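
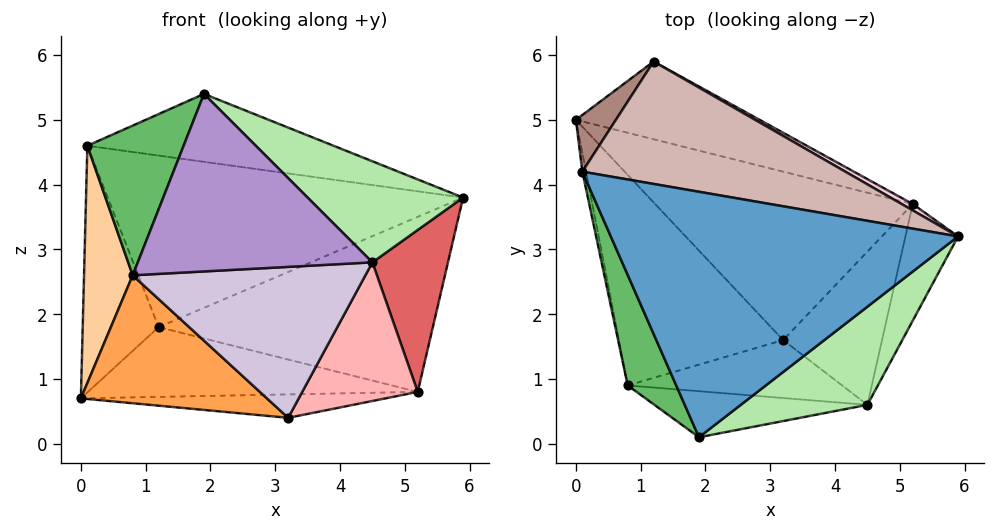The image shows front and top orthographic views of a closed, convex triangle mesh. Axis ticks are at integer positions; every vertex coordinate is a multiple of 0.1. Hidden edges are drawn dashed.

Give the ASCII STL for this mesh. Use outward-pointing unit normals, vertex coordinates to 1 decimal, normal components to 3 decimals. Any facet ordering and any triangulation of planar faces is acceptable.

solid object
 facet normal 0.176 0.262 0.949
  outer loop
   vertex 0.1 4.2 4.6
   vertex 1.9 0.1 5.4
   vertex 5.9 3.2 3.8
  endloop
 endfacet
 facet normal 0.053 0.138 -0.989
  outer loop
   vertex 5.2 3.7 0.8
   vertex 3.2 1.6 0.4
   vertex 0.0 5.0 0.7
  endloop
 endfacet
 facet normal -0.534 -0.439 -0.722
  outer loop
   vertex 0.8 0.9 2.6
   vertex 0.0 5.0 0.7
   vertex 3.2 1.6 0.4
  endloop
 endfacet
 facet normal -0.980 -0.198 -0.016
  outer loop
   vertex 0.8 0.9 2.6
   vertex 0.1 4.2 4.6
   vertex 0.0 5.0 0.7
  endloop
 endfacet
 facet normal -0.903 -0.346 0.256
  outer loop
   vertex 0.8 0.9 2.6
   vertex 1.9 0.1 5.4
   vertex 0.1 4.2 4.6
  endloop
 endfacet
 facet normal 0.641 -0.551 0.535
  outer loop
   vertex 4.5 0.6 2.8
   vertex 5.9 3.2 3.8
   vertex 1.9 0.1 5.4
  endloop
 endfacet
 facet normal 0.887 -0.374 -0.269
  outer loop
   vertex 4.5 0.6 2.8
   vertex 5.2 3.7 0.8
   vertex 5.9 3.2 3.8
  endloop
 endfacet
 facet normal 0.649 -0.511 -0.564
  outer loop
   vertex 4.5 0.6 2.8
   vertex 3.2 1.6 0.4
   vertex 5.2 3.7 0.8
  endloop
 endfacet
 facet normal -0.065 -0.966 -0.251
  outer loop
   vertex 4.5 0.6 2.8
   vertex 1.9 0.1 5.4
   vertex 0.8 0.9 2.6
  endloop
 endfacet
 facet normal -0.056 -0.932 -0.358
  outer loop
   vertex 4.5 0.6 2.8
   vertex 0.8 0.9 2.6
   vertex 3.2 1.6 0.4
  endloop
 endfacet
 facet normal -0.683 0.711 0.163
  outer loop
   vertex 1.2 5.9 1.8
   vertex 0.0 5.0 0.7
   vertex 0.1 4.2 4.6
  endloop
 endfacet
 facet normal 0.215 0.795 0.567
  outer loop
   vertex 1.2 5.9 1.8
   vertex 0.1 4.2 4.6
   vertex 5.9 3.2 3.8
  endloop
 endfacet
 facet normal 0.178 0.657 -0.732
  outer loop
   vertex 1.2 5.9 1.8
   vertex 5.2 3.7 0.8
   vertex 0.0 5.0 0.7
  endloop
 endfacet
 facet normal 0.488 0.872 0.032
  outer loop
   vertex 1.2 5.9 1.8
   vertex 5.9 3.2 3.8
   vertex 5.2 3.7 0.8
  endloop
 endfacet
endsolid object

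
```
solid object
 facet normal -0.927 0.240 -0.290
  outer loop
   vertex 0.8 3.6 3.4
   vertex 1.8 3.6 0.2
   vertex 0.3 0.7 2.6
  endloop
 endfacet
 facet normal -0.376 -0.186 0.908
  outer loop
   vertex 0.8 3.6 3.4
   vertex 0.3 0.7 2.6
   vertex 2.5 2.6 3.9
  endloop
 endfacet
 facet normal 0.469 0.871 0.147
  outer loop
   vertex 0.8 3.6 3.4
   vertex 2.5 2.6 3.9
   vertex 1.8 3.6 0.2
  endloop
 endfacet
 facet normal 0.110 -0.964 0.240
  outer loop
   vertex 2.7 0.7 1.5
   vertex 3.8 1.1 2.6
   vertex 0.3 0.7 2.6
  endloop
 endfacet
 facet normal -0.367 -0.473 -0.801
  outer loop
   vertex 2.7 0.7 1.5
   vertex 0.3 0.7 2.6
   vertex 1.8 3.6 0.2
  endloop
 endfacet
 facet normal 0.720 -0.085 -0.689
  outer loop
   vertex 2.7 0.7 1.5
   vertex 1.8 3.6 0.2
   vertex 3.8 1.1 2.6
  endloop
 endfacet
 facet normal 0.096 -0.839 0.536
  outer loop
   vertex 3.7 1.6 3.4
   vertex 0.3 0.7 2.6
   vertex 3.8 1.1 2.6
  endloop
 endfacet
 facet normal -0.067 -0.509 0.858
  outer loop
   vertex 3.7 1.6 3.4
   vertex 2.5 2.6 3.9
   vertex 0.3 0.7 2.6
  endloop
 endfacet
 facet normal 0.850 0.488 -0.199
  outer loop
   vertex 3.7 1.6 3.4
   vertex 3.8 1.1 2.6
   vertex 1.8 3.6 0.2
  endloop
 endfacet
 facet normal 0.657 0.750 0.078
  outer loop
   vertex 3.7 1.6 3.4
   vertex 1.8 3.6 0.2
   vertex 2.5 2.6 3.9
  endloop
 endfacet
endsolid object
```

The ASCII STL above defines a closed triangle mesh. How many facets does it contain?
10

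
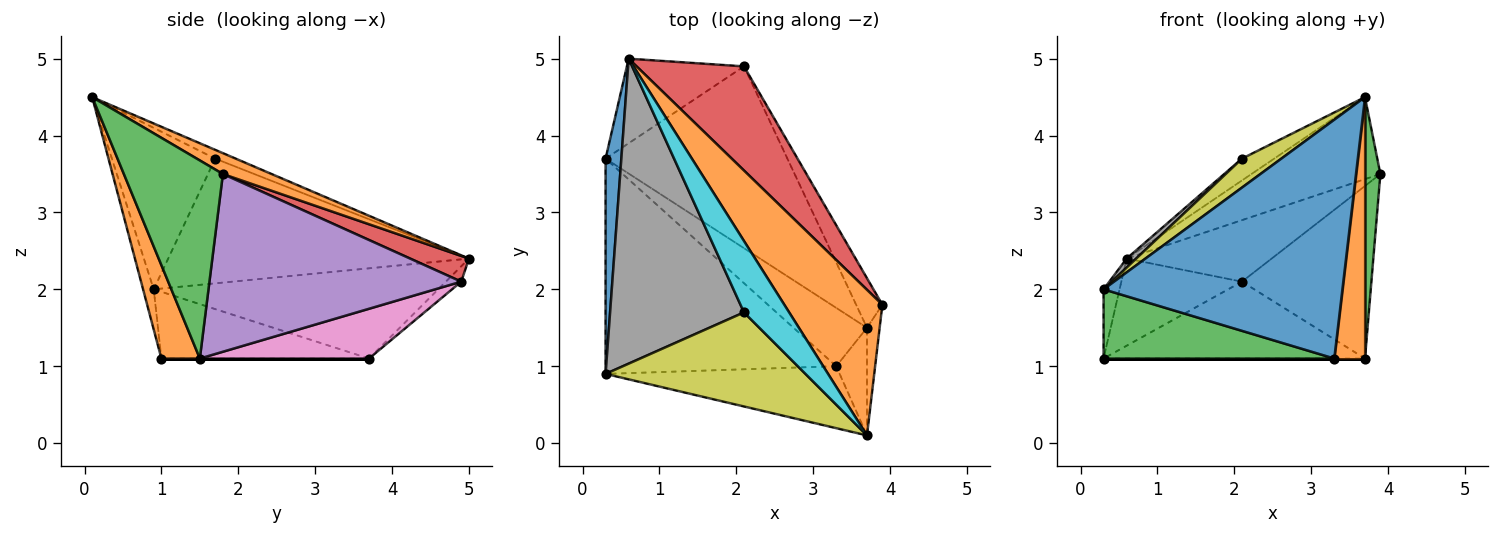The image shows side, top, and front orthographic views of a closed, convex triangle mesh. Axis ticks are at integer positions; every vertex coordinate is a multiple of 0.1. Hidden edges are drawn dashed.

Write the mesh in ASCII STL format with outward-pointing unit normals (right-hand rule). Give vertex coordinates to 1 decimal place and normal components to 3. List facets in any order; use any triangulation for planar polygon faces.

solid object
 facet normal -0.984 0.055 0.172
  outer loop
   vertex 0.3 3.7 1.1
   vertex 0.3 0.9 2.0
   vertex 0.6 5.0 2.4
  endloop
 endfacet
 facet normal 0.182 0.483 0.857
  outer loop
   vertex 3.7 0.1 4.5
   vertex 3.9 1.8 3.5
   vertex 0.6 5.0 2.4
  endloop
 endfacet
 facet normal 0.986 -0.153 -0.063
  outer loop
   vertex 3.7 0.1 4.5
   vertex 3.7 1.5 1.1
   vertex 3.9 1.8 3.5
  endloop
 endfacet
 facet normal 0.202 0.498 0.843
  outer loop
   vertex 2.1 4.9 2.1
   vertex 0.6 5.0 2.4
   vertex 3.9 1.8 3.5
  endloop
 endfacet
 facet normal 0.882 0.453 -0.130
  outer loop
   vertex 2.1 4.9 2.1
   vertex 3.9 1.8 3.5
   vertex 3.7 1.5 1.1
  endloop
 endfacet
 facet normal -0.091 0.715 -0.694
  outer loop
   vertex 2.1 4.9 2.1
   vertex 0.3 3.7 1.1
   vertex 0.6 5.0 2.4
  endloop
 endfacet
 facet normal 0.244 0.378 -0.893
  outer loop
   vertex 2.1 4.9 2.1
   vertex 3.7 1.5 1.1
   vertex 0.3 3.7 1.1
  endloop
 endfacet
 facet normal -0.681 -0.022 0.732
  outer loop
   vertex 2.1 1.7 3.7
   vertex 0.6 5.0 2.4
   vertex 0.3 0.9 2.0
  endloop
 endfacet
 facet normal -0.611 -0.233 0.757
  outer loop
   vertex 2.1 1.7 3.7
   vertex 0.3 0.9 2.0
   vertex 3.7 0.1 4.5
  endloop
 endfacet
 facet normal -0.183 0.287 0.940
  outer loop
   vertex 2.1 1.7 3.7
   vertex 3.7 0.1 4.5
   vertex 0.6 5.0 2.4
  endloop
 endfacet
 facet normal -0.043 -0.967 -0.251
  outer loop
   vertex 3.3 1.0 1.1
   vertex 3.7 0.1 4.5
   vertex 0.3 0.9 2.0
  endloop
 endfacet
 facet normal 0.756 -0.605 -0.249
  outer loop
   vertex 3.3 1.0 1.1
   vertex 3.7 1.5 1.1
   vertex 3.7 0.1 4.5
  endloop
 endfacet
 facet normal -0.266 -0.295 -0.918
  outer loop
   vertex 3.3 1.0 1.1
   vertex 0.3 0.9 2.0
   vertex 0.3 3.7 1.1
  endloop
 endfacet
 facet normal 0.000 0.000 -1.000
  outer loop
   vertex 3.3 1.0 1.1
   vertex 0.3 3.7 1.1
   vertex 3.7 1.5 1.1
  endloop
 endfacet
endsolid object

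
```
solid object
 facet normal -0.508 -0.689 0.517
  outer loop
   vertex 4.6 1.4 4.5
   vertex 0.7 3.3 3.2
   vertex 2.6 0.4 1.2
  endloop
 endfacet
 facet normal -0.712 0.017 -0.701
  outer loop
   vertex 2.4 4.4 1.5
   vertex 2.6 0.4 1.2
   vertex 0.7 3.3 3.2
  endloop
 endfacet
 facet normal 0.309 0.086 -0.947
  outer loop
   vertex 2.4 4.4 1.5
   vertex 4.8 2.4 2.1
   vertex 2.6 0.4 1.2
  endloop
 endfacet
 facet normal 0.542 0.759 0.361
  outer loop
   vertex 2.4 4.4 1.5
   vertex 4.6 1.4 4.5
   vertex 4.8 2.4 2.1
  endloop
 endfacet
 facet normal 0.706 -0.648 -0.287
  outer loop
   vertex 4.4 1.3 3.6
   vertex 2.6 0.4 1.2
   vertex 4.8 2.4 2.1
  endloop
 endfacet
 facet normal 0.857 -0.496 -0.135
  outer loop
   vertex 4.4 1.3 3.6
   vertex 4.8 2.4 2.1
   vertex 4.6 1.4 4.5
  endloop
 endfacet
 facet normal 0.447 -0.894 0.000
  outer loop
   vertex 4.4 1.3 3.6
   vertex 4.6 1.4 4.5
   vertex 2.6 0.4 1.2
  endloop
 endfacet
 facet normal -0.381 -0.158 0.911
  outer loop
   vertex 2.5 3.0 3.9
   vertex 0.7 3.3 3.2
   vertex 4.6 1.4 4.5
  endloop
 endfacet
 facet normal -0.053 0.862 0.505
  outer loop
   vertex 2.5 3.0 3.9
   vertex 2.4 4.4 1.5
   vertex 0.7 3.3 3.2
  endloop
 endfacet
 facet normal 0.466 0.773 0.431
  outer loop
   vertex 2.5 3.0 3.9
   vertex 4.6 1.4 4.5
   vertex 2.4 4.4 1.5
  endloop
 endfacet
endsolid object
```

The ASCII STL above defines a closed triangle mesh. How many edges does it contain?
15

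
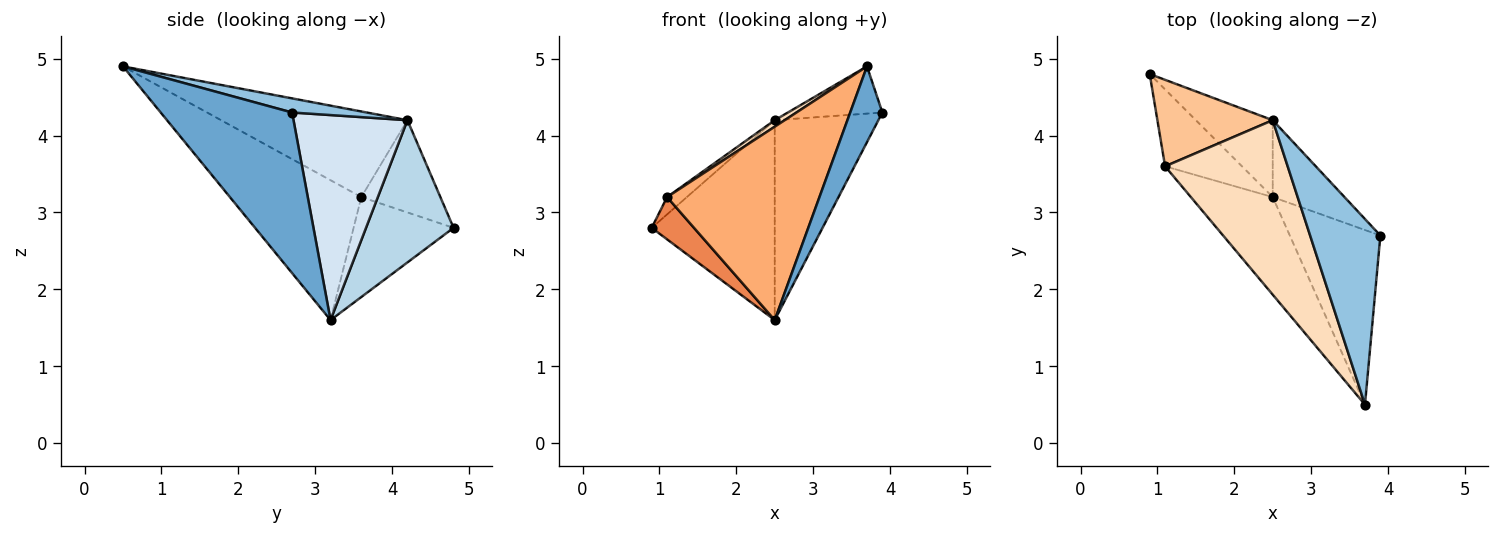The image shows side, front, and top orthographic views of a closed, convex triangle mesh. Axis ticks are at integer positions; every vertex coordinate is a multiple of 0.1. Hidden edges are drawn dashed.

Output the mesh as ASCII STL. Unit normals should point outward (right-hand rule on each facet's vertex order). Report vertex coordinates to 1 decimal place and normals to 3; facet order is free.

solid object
 facet normal 0.852 -0.208 -0.480
  outer loop
   vertex 2.5 3.2 1.6
   vertex 3.9 2.7 4.3
   vertex 3.7 0.5 4.9
  endloop
 endfacet
 facet normal 0.191 0.242 0.951
  outer loop
   vertex 2.5 4.2 4.2
   vertex 3.7 0.5 4.9
   vertex 3.9 2.7 4.3
  endloop
 endfacet
 facet normal 0.553 0.778 -0.299
  outer loop
   vertex 2.5 4.2 4.2
   vertex 2.5 3.2 1.6
   vertex 0.9 4.8 2.8
  endloop
 endfacet
 facet normal 0.716 0.652 -0.251
  outer loop
   vertex 2.5 4.2 4.2
   vertex 3.9 2.7 4.3
   vertex 2.5 3.2 1.6
  endloop
 endfacet
 facet normal -0.751 -0.318 -0.578
  outer loop
   vertex 1.1 3.6 3.2
   vertex 0.9 4.8 2.8
   vertex 2.5 3.2 1.6
  endloop
 endfacet
 facet normal -0.610 -0.707 -0.357
  outer loop
   vertex 1.1 3.6 3.2
   vertex 2.5 3.2 1.6
   vertex 3.7 0.5 4.9
  endloop
 endfacet
 facet normal -0.617 0.154 0.772
  outer loop
   vertex 1.1 3.6 3.2
   vertex 2.5 4.2 4.2
   vertex 0.9 4.8 2.8
  endloop
 endfacet
 facet normal -0.572 -0.031 0.820
  outer loop
   vertex 1.1 3.6 3.2
   vertex 3.7 0.5 4.9
   vertex 2.5 4.2 4.2
  endloop
 endfacet
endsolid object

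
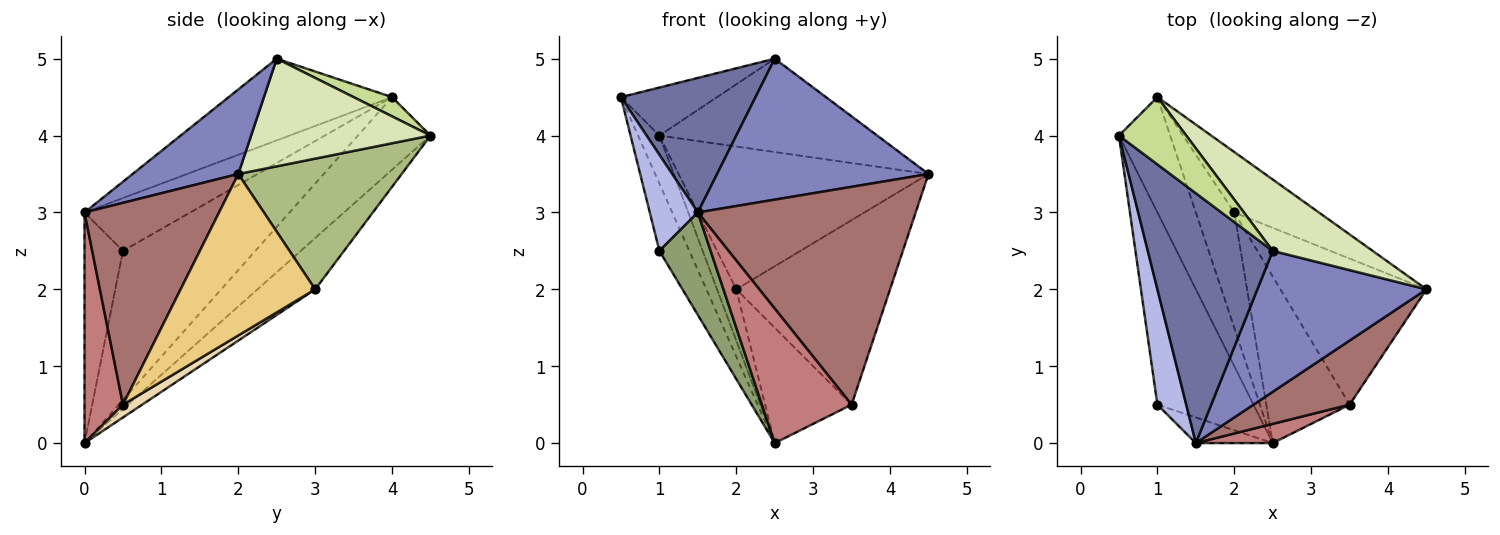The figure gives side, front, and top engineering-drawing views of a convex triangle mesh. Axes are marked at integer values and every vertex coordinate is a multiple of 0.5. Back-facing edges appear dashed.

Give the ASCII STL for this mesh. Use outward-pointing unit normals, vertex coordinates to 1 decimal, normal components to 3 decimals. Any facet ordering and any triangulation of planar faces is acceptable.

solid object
 facet normal -0.499 -0.411 0.763
  outer loop
   vertex 1.5 0.0 3.0
   vertex 2.5 2.5 5.0
   vertex 0.5 4.0 4.5
  endloop
 endfacet
 facet normal 0.333 -0.667 0.667
  outer loop
   vertex 1.5 0.0 3.0
   vertex 4.5 2.0 3.5
   vertex 2.5 2.5 5.0
  endloop
 endfacet
 facet normal -0.826 0.186 -0.533
  outer loop
   vertex 1.0 0.5 2.5
   vertex 0.5 4.0 4.5
   vertex 2.5 0.0 0.0
  endloop
 endfacet
 facet normal -0.815 -0.371 0.445
  outer loop
   vertex 1.0 0.5 2.5
   vertex 1.5 0.0 3.0
   vertex 0.5 4.0 4.5
  endloop
 endfacet
 facet normal -0.588 -0.784 -0.196
  outer loop
   vertex 1.0 0.5 2.5
   vertex 2.5 0.0 0.0
   vertex 1.5 0.0 3.0
  endloop
 endfacet
 facet normal 0.516 0.789 -0.334
  outer loop
   vertex 1.0 4.5 4.0
   vertex 4.5 2.0 3.5
   vertex 2.0 3.0 2.0
  endloop
 endfacet
 facet normal 0.226 0.566 0.793
  outer loop
   vertex 1.0 4.5 4.0
   vertex 0.5 4.0 4.5
   vertex 2.5 2.5 5.0
  endloop
 endfacet
 facet normal 0.547 0.665 0.508
  outer loop
   vertex 1.0 4.5 4.0
   vertex 2.5 2.5 5.0
   vertex 4.5 2.0 3.5
  endloop
 endfacet
 facet normal -0.794 0.234 -0.561
  outer loop
   vertex 1.0 4.5 4.0
   vertex 2.5 0.0 0.0
   vertex 0.5 4.0 4.5
  endloop
 endfacet
 facet normal -0.773 0.258 -0.580
  outer loop
   vertex 1.0 4.5 4.0
   vertex 2.0 3.0 2.0
   vertex 2.5 0.0 0.0
  endloop
 endfacet
 facet normal 0.566 0.647 -0.512
  outer loop
   vertex 3.5 0.5 0.5
   vertex 2.0 3.0 2.0
   vertex 4.5 2.0 3.5
  endloop
 endfacet
 facet normal 0.125 0.565 -0.816
  outer loop
   vertex 3.5 0.5 0.5
   vertex 2.5 0.0 0.0
   vertex 2.0 3.0 2.0
  endloop
 endfacet
 facet normal 0.510 -0.825 0.243
  outer loop
   vertex 3.5 0.5 0.5
   vertex 4.5 2.0 3.5
   vertex 1.5 0.0 3.0
  endloop
 endfacet
 facet normal 0.391 -0.911 0.130
  outer loop
   vertex 3.5 0.5 0.5
   vertex 1.5 0.0 3.0
   vertex 2.5 0.0 0.0
  endloop
 endfacet
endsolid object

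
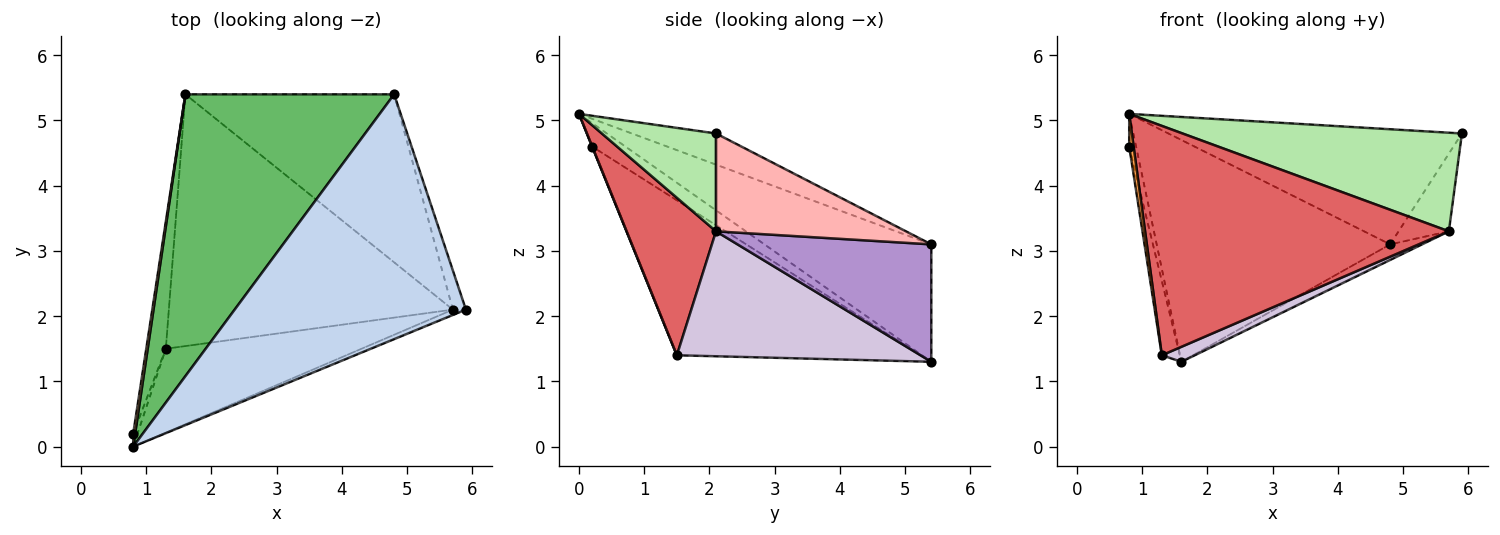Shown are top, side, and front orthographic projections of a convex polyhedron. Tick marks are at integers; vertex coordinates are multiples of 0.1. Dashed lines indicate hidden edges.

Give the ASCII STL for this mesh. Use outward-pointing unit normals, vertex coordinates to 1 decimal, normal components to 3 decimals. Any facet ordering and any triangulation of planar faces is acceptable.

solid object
 facet normal -0.989 0.073 -0.125
  outer loop
   vertex 1.3 1.5 1.4
   vertex 0.8 0.2 4.6
   vertex 1.6 5.4 1.3
  endloop
 endfacet
 facet normal -0.121 0.422 0.898
  outer loop
   vertex 0.8 0.0 5.1
   vertex 5.9 2.1 4.8
   vertex 4.8 5.4 3.1
  endloop
 endfacet
 facet normal 0.037 -0.928 -0.371
  outer loop
   vertex 0.8 0.0 5.1
   vertex 0.8 0.2 4.6
   vertex 1.3 1.5 1.4
  endloop
 endfacet
 facet normal -0.976 0.201 0.081
  outer loop
   vertex 0.8 0.0 5.1
   vertex 1.6 5.4 1.3
   vertex 0.8 0.2 4.6
  endloop
 endfacet
 facet normal -0.404 0.566 0.719
  outer loop
   vertex 0.8 0.0 5.1
   vertex 4.8 5.4 3.1
   vertex 1.6 5.4 1.3
  endloop
 endfacet
 facet normal 0.378 -0.925 -0.050
  outer loop
   vertex 5.7 2.1 3.3
   vertex 5.9 2.1 4.8
   vertex 0.8 0.0 5.1
  endloop
 endfacet
 facet normal 0.266 -0.905 -0.331
  outer loop
   vertex 5.7 2.1 3.3
   vertex 0.8 0.0 5.1
   vertex 1.3 1.5 1.4
  endloop
 endfacet
 facet normal 0.959 0.254 -0.128
  outer loop
   vertex 5.7 2.1 3.3
   vertex 4.8 5.4 3.1
   vertex 5.9 2.1 4.8
  endloop
 endfacet
 facet normal 0.489 0.081 -0.869
  outer loop
   vertex 5.7 2.1 3.3
   vertex 1.6 5.4 1.3
   vertex 4.8 5.4 3.1
  endloop
 endfacet
 facet normal 0.402 -0.054 -0.914
  outer loop
   vertex 5.7 2.1 3.3
   vertex 1.3 1.5 1.4
   vertex 1.6 5.4 1.3
  endloop
 endfacet
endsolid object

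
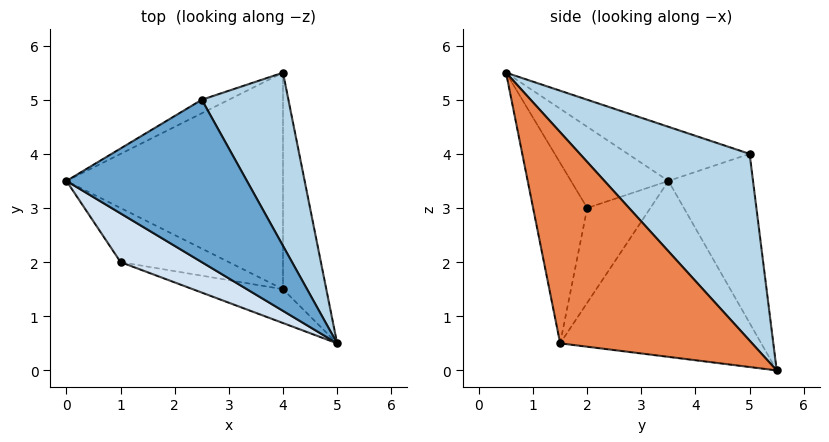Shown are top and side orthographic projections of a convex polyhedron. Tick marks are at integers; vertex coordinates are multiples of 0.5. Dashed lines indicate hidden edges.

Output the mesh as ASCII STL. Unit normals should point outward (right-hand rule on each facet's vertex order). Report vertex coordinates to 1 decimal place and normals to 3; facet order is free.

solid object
 facet normal -0.284 0.158 0.946
  outer loop
   vertex 2.5 5.0 4.0
   vertex 0.0 3.5 3.5
   vertex 5.0 0.5 5.5
  endloop
 endfacet
 facet normal -0.501 0.862 -0.080
  outer loop
   vertex 2.5 5.0 4.0
   vertex 4.0 5.5 0.0
   vertex 0.0 3.5 3.5
  endloop
 endfacet
 facet normal 0.763 0.542 0.354
  outer loop
   vertex 2.5 5.0 4.0
   vertex 5.0 0.5 5.5
   vertex 4.0 5.5 0.0
  endloop
 endfacet
 facet normal -0.577 -0.577 0.577
  outer loop
   vertex 1.0 2.0 3.0
   vertex 5.0 0.5 5.5
   vertex 0.0 3.5 3.5
  endloop
 endfacet
 facet normal 0.979 -0.025 -0.201
  outer loop
   vertex 4.0 1.5 0.5
   vertex 4.0 5.5 0.0
   vertex 5.0 0.5 5.5
  endloop
 endfacet
 facet normal -0.628 -0.097 -0.772
  outer loop
   vertex 4.0 1.5 0.5
   vertex 0.0 3.5 3.5
   vertex 4.0 5.5 0.0
  endloop
 endfacet
 facet normal -0.647 -0.185 -0.740
  outer loop
   vertex 4.0 1.5 0.5
   vertex 1.0 2.0 3.0
   vertex 0.0 3.5 3.5
  endloop
 endfacet
 facet normal -0.272 -0.953 -0.136
  outer loop
   vertex 4.0 1.5 0.5
   vertex 5.0 0.5 5.5
   vertex 1.0 2.0 3.0
  endloop
 endfacet
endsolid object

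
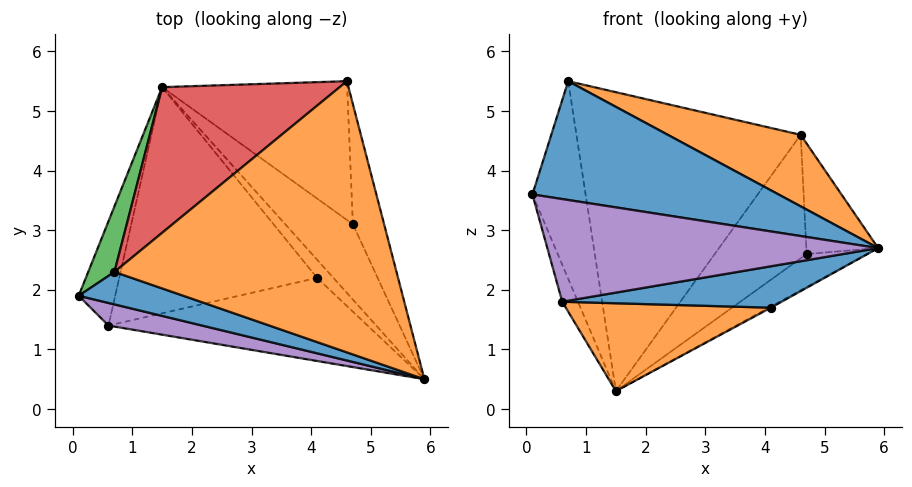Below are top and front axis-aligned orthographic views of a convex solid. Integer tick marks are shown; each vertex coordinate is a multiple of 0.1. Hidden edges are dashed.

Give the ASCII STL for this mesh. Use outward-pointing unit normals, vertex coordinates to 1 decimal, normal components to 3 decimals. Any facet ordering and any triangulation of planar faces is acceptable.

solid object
 facet normal -0.188 -0.947 0.259
  outer loop
   vertex 0.7 2.3 5.5
   vertex 0.1 1.9 3.6
   vertex 5.9 0.5 2.7
  endloop
 endfacet
 facet normal 0.397 -0.234 0.888
  outer loop
   vertex 0.7 2.3 5.5
   vertex 5.9 0.5 2.7
   vertex 4.6 5.5 4.6
  endloop
 endfacet
 facet normal -0.852 0.496 0.165
  outer loop
   vertex 0.7 2.3 5.5
   vertex 1.5 5.4 0.3
   vertex 0.1 1.9 3.6
  endloop
 endfacet
 facet normal -0.537 0.758 0.369
  outer loop
   vertex 0.7 2.3 5.5
   vertex 4.6 5.5 4.6
   vertex 1.5 5.4 0.3
  endloop
 endfacet
 facet normal -0.198 -0.957 0.211
  outer loop
   vertex 0.6 1.4 1.8
   vertex 5.9 0.5 2.7
   vertex 0.1 1.9 3.6
  endloop
 endfacet
 facet normal -0.950 0.104 -0.293
  outer loop
   vertex 0.6 1.4 1.8
   vertex 0.1 1.9 3.6
   vertex 1.5 5.4 0.3
  endloop
 endfacet
 facet normal 0.837 0.371 -0.403
  outer loop
   vertex 4.7 3.1 2.6
   vertex 4.6 5.5 4.6
   vertex 5.9 0.5 2.7
  endloop
 endfacet
 facet normal 0.688 0.292 -0.665
  outer loop
   vertex 4.7 3.1 2.6
   vertex 5.9 0.5 2.7
   vertex 1.5 5.4 0.3
  endloop
 endfacet
 facet normal 0.712 0.467 -0.524
  outer loop
   vertex 4.7 3.1 2.6
   vertex 1.5 5.4 0.3
   vertex 4.6 5.5 4.6
  endloop
 endfacet
 facet normal 0.521 0.051 -0.852
  outer loop
   vertex 4.1 2.2 1.7
   vertex 1.5 5.4 0.3
   vertex 5.9 0.5 2.7
  endloop
 endfacet
 facet normal 0.076 -0.444 -0.893
  outer loop
   vertex 4.1 2.2 1.7
   vertex 5.9 0.5 2.7
   vertex 0.6 1.4 1.8
  endloop
 endfacet
 facet normal 0.056 -0.362 -0.931
  outer loop
   vertex 4.1 2.2 1.7
   vertex 0.6 1.4 1.8
   vertex 1.5 5.4 0.3
  endloop
 endfacet
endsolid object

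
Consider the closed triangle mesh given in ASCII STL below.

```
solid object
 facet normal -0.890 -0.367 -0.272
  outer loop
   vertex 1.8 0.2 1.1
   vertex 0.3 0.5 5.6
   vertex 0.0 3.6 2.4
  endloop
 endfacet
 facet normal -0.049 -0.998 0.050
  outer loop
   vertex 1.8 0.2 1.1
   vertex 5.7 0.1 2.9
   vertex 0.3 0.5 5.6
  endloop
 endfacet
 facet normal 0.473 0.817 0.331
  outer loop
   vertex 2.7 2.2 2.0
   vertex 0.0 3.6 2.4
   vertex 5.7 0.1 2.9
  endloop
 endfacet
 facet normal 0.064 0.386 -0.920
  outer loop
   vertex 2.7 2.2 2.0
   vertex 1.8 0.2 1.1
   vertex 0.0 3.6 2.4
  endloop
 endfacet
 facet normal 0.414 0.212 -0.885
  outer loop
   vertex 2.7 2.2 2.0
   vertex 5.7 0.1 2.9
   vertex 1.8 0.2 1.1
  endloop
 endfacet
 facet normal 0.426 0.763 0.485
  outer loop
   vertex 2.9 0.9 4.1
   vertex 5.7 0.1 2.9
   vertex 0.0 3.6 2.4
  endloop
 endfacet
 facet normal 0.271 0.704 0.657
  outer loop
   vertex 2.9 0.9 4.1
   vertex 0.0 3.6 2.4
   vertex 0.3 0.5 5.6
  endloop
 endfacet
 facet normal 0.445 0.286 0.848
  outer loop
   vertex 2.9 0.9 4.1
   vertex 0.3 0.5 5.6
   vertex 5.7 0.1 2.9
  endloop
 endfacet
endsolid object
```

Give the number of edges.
12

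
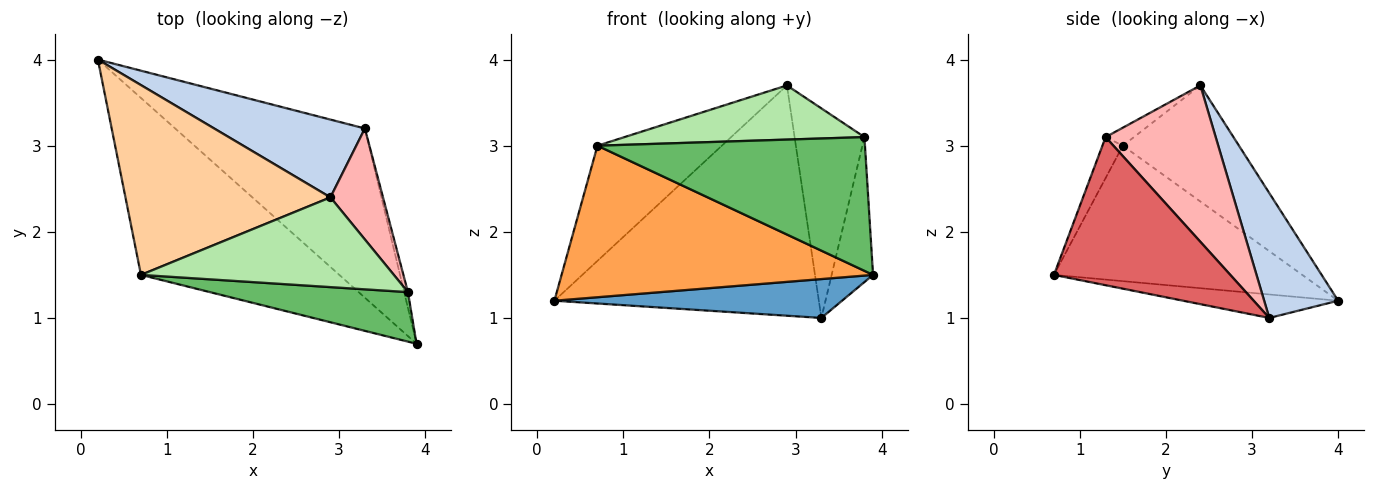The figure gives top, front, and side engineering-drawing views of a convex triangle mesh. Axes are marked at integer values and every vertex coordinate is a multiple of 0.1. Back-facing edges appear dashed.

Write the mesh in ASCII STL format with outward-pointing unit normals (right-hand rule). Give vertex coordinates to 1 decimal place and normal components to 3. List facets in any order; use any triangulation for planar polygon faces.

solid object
 facet normal -0.120 -0.222 -0.968
  outer loop
   vertex 3.3 3.2 1.0
   vertex 3.9 0.7 1.5
   vertex 0.2 4.0 1.2
  endloop
 endfacet
 facet normal 0.256 0.916 0.309
  outer loop
   vertex 2.9 2.4 3.7
   vertex 3.3 3.2 1.0
   vertex 0.2 4.0 1.2
  endloop
 endfacet
 facet normal -0.460 -0.577 -0.674
  outer loop
   vertex 0.7 1.5 3.0
   vertex 0.2 4.0 1.2
   vertex 3.9 0.7 1.5
  endloop
 endfacet
 facet normal -0.436 0.467 0.769
  outer loop
   vertex 0.7 1.5 3.0
   vertex 2.9 2.4 3.7
   vertex 0.2 4.0 1.2
  endloop
 endfacet
 facet normal -0.072 -0.935 0.346
  outer loop
   vertex 3.8 1.3 3.1
   vertex 0.7 1.5 3.0
   vertex 3.9 0.7 1.5
  endloop
 endfacet
 facet normal -0.061 -0.516 0.855
  outer loop
   vertex 3.8 1.3 3.1
   vertex 2.9 2.4 3.7
   vertex 0.7 1.5 3.0
  endloop
 endfacet
 facet normal 0.973 0.229 -0.025
  outer loop
   vertex 3.8 1.3 3.1
   vertex 3.9 0.7 1.5
   vertex 3.3 3.2 1.0
  endloop
 endfacet
 facet normal 0.812 0.516 0.273
  outer loop
   vertex 3.8 1.3 3.1
   vertex 3.3 3.2 1.0
   vertex 2.9 2.4 3.7
  endloop
 endfacet
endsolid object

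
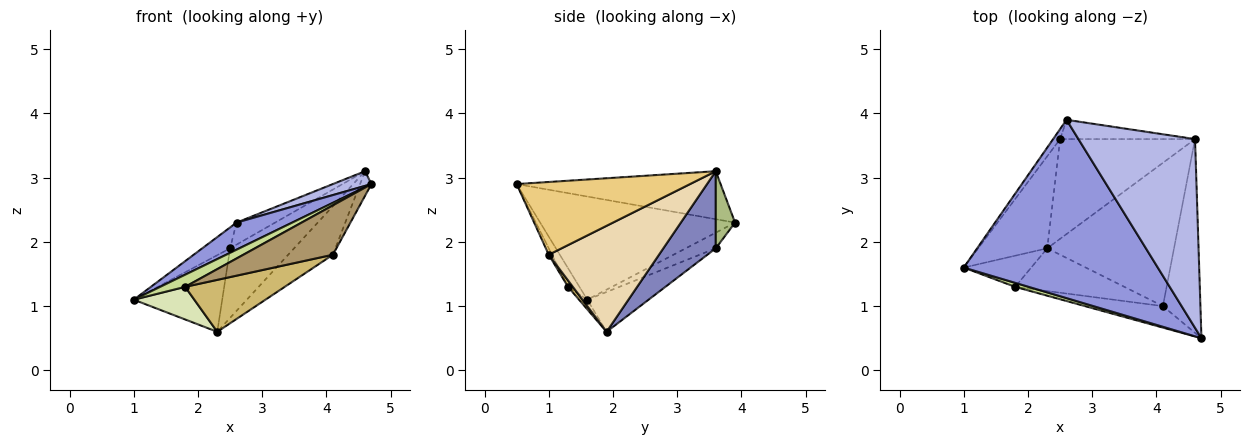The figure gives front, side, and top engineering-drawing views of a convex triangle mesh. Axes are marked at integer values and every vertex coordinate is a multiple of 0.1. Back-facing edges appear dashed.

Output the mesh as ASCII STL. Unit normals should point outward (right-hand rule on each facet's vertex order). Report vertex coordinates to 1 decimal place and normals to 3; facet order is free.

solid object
 facet normal -0.405 0.585 -0.703
  outer loop
   vertex 2.5 3.6 1.9
   vertex 2.3 1.9 0.6
   vertex 1.0 1.6 1.1
  endloop
 endfacet
 facet normal 0.424 0.518 -0.743
  outer loop
   vertex 2.5 3.6 1.9
   vertex 4.6 3.6 3.1
   vertex 2.3 1.9 0.6
  endloop
 endfacet
 facet normal -0.465 -0.133 0.875
  outer loop
   vertex 2.6 3.9 2.3
   vertex 1.0 1.6 1.1
   vertex 4.7 0.5 2.9
  endloop
 endfacet
 facet normal -0.380 -0.072 0.922
  outer loop
   vertex 2.6 3.9 2.3
   vertex 4.7 0.5 2.9
   vertex 4.6 3.6 3.1
  endloop
 endfacet
 facet normal -0.696 0.647 -0.311
  outer loop
   vertex 2.6 3.9 2.3
   vertex 2.5 3.6 1.9
   vertex 1.0 1.6 1.1
  endloop
 endfacet
 facet normal 0.352 0.704 -0.616
  outer loop
   vertex 2.6 3.9 2.3
   vertex 4.6 3.6 3.1
   vertex 2.5 3.6 1.9
  endloop
 endfacet
 facet normal -0.398 -0.871 0.286
  outer loop
   vertex 1.8 1.3 1.3
   vertex 4.7 0.5 2.9
   vertex 1.0 1.6 1.1
  endloop
 endfacet
 facet normal -0.098 -0.720 -0.687
  outer loop
   vertex 1.8 1.3 1.3
   vertex 1.0 1.6 1.1
   vertex 2.3 1.9 0.6
  endloop
 endfacet
 facet normal -0.033 -0.917 -0.399
  outer loop
   vertex 4.1 1.0 1.8
   vertex 4.7 0.5 2.9
   vertex 1.8 1.3 1.3
  endloop
 endfacet
 facet normal 0.037 -0.772 -0.635
  outer loop
   vertex 4.1 1.0 1.8
   vertex 1.8 1.3 1.3
   vertex 2.3 1.9 0.6
  endloop
 endfacet
 facet normal 0.887 0.058 -0.458
  outer loop
   vertex 4.1 1.0 1.8
   vertex 4.6 3.6 3.1
   vertex 4.7 0.5 2.9
  endloop
 endfacet
 facet normal 0.621 0.252 -0.742
  outer loop
   vertex 4.1 1.0 1.8
   vertex 2.3 1.9 0.6
   vertex 4.6 3.6 3.1
  endloop
 endfacet
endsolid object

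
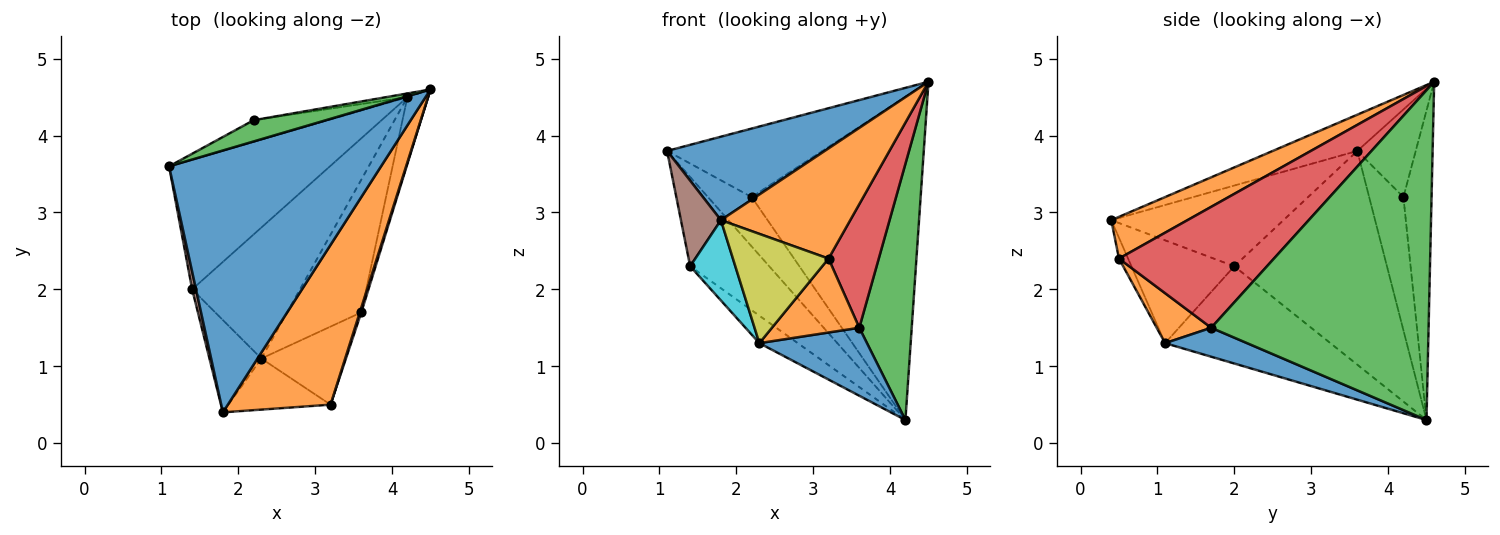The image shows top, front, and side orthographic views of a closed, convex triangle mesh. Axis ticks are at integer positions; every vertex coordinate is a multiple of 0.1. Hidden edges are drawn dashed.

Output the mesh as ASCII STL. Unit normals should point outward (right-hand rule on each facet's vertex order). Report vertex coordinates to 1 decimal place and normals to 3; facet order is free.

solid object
 facet normal -0.161 -0.300 0.940
  outer loop
   vertex 1.8 0.4 2.9
   vertex 4.5 4.6 4.7
   vertex 1.1 3.6 3.8
  endloop
 endfacet
 facet normal 0.317 -0.539 0.781
  outer loop
   vertex 3.2 0.5 2.4
   vertex 4.5 4.6 4.7
   vertex 1.8 0.4 2.9
  endloop
 endfacet
 facet normal -0.338 0.899 0.279
  outer loop
   vertex 2.2 4.2 3.2
   vertex 1.1 3.6 3.8
   vertex 4.5 4.6 4.7
  endloop
 endfacet
 facet normal -0.583 0.744 -0.325
  outer loop
   vertex 2.2 4.2 3.2
   vertex 4.2 4.5 0.3
   vertex 1.1 3.6 3.8
  endloop
 endfacet
 facet normal -0.164 0.986 -0.011
  outer loop
   vertex 2.2 4.2 3.2
   vertex 4.5 4.6 4.7
   vertex 4.2 4.5 0.3
  endloop
 endfacet
 facet normal -0.973 -0.226 0.046
  outer loop
   vertex 1.4 2.0 2.3
   vertex 1.8 0.4 2.9
   vertex 1.1 3.6 3.8
  endloop
 endfacet
 facet normal -0.738 0.382 -0.556
  outer loop
   vertex 1.4 2.0 2.3
   vertex 1.1 3.6 3.8
   vertex 4.2 4.5 0.3
  endloop
 endfacet
 facet normal -0.662 0.154 -0.734
  outer loop
   vertex 2.3 1.1 1.3
   vertex 1.4 2.0 2.3
   vertex 4.2 4.5 0.3
  endloop
 endfacet
 facet normal -0.086 -0.903 -0.422
  outer loop
   vertex 2.3 1.1 1.3
   vertex 3.2 0.5 2.4
   vertex 1.8 0.4 2.9
  endloop
 endfacet
 facet normal -0.831 -0.365 -0.419
  outer loop
   vertex 2.3 1.1 1.3
   vertex 1.8 0.4 2.9
   vertex 1.4 2.0 2.3
  endloop
 endfacet
 facet normal 0.328 -0.431 -0.841
  outer loop
   vertex 3.6 1.7 1.5
   vertex 2.3 1.1 1.3
   vertex 4.2 4.5 0.3
  endloop
 endfacet
 facet normal 0.394 -0.632 -0.667
  outer loop
   vertex 3.6 1.7 1.5
   vertex 3.2 0.5 2.4
   vertex 2.3 1.1 1.3
  endloop
 endfacet
 facet normal 0.970 -0.234 -0.061
  outer loop
   vertex 3.6 1.7 1.5
   vertex 4.2 4.5 0.3
   vertex 4.5 4.6 4.7
  endloop
 endfacet
 facet normal 0.951 -0.308 0.012
  outer loop
   vertex 3.6 1.7 1.5
   vertex 4.5 4.6 4.7
   vertex 3.2 0.5 2.4
  endloop
 endfacet
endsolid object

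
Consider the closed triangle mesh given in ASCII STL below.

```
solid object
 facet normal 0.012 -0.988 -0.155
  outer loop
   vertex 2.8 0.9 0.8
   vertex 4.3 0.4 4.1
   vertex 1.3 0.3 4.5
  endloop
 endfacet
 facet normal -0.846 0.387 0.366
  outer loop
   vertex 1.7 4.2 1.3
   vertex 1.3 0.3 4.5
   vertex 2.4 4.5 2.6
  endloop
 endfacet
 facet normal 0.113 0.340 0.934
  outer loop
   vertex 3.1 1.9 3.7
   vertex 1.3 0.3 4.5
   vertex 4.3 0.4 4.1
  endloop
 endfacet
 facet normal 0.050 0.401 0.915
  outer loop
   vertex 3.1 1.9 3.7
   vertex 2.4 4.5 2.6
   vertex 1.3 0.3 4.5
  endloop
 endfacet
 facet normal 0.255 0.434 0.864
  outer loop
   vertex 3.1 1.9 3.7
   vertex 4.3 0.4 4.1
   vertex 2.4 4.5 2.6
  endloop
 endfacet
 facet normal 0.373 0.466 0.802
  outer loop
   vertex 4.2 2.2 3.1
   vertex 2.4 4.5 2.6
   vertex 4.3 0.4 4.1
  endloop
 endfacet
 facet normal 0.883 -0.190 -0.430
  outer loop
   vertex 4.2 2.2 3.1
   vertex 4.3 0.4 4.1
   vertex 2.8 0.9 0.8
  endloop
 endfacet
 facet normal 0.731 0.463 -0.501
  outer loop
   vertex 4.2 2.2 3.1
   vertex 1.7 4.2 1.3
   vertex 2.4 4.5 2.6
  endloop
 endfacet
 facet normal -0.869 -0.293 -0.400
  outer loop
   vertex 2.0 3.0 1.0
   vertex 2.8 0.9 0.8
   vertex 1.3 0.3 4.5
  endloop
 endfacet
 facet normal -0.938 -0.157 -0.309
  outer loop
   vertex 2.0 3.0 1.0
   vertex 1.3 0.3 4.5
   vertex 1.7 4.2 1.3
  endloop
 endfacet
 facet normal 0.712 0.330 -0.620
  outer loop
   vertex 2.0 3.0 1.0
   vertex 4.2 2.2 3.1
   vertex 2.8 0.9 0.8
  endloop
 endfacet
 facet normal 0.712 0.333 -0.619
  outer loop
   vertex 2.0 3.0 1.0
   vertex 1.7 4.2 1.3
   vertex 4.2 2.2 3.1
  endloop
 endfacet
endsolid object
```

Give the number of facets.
12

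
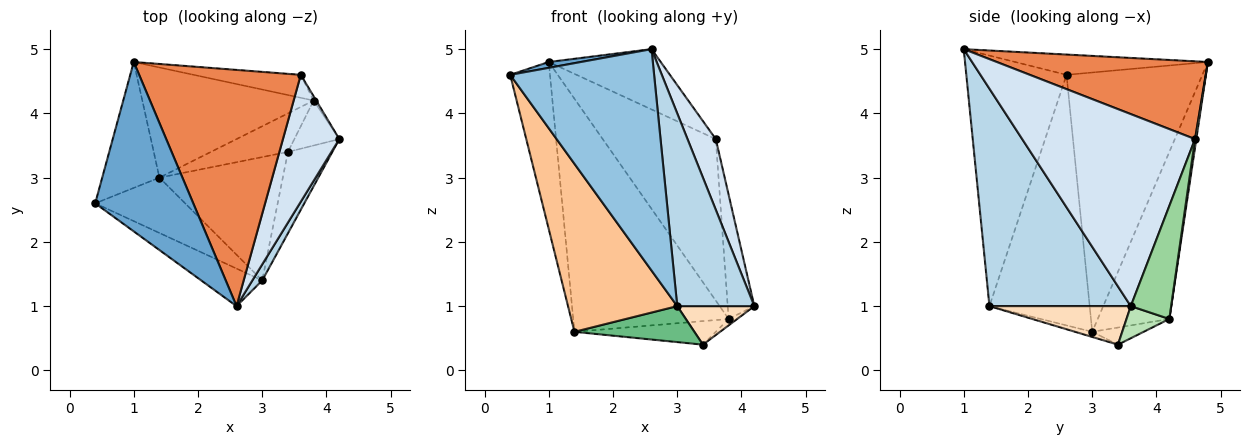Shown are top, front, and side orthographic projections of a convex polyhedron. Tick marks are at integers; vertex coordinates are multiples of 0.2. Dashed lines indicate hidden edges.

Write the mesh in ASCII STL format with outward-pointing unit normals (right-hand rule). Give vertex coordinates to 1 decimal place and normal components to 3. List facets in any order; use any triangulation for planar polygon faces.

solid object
 facet normal -0.202 -0.034 0.979
  outer loop
   vertex 1.0 4.8 4.8
   vertex 0.4 2.6 4.6
   vertex 2.6 1.0 5.0
  endloop
 endfacet
 facet normal -0.566 -0.813 -0.138
  outer loop
   vertex 3.0 1.4 1.0
   vertex 2.6 1.0 5.0
   vertex 0.4 2.6 4.6
  endloop
 endfacet
 facet normal 0.877 -0.478 0.040
  outer loop
   vertex 3.0 1.4 1.0
   vertex 4.2 3.6 1.0
   vertex 2.6 1.0 5.0
  endloop
 endfacet
 facet normal 0.948 -0.155 0.278
  outer loop
   vertex 3.6 4.6 3.6
   vertex 2.6 1.0 5.0
   vertex 4.2 3.6 1.0
  endloop
 endfacet
 facet normal 0.423 0.224 0.878
  outer loop
   vertex 3.6 4.6 3.6
   vertex 1.0 4.8 4.8
   vertex 2.6 1.0 5.0
  endloop
 endfacet
 facet normal -0.939 0.275 -0.207
  outer loop
   vertex 1.4 3.0 0.6
   vertex 0.4 2.6 4.6
   vertex 1.0 4.8 4.8
  endloop
 endfacet
 facet normal -0.657 -0.716 -0.236
  outer loop
   vertex 1.4 3.0 0.6
   vertex 3.0 1.4 1.0
   vertex 0.4 2.6 4.6
  endloop
 endfacet
 facet normal 0.617 -0.337 -0.711
  outer loop
   vertex 3.4 3.4 0.4
   vertex 4.2 3.6 1.0
   vertex 3.0 1.4 1.0
  endloop
 endfacet
 facet normal -0.040 -0.280 -0.959
  outer loop
   vertex 3.4 3.4 0.4
   vertex 3.0 1.4 1.0
   vertex 1.4 3.0 0.6
  endloop
 endfacet
 facet normal 0.835 0.550 -0.019
  outer loop
   vertex 3.8 4.2 0.8
   vertex 3.6 4.6 3.6
   vertex 4.2 3.6 1.0
  endloop
 endfacet
 facet normal 0.577 0.115 -0.808
  outer loop
   vertex 3.8 4.2 0.8
   vertex 4.2 3.6 1.0
   vertex 3.4 3.4 0.4
  endloop
 endfacet
 facet normal 0.011 0.990 -0.141
  outer loop
   vertex 3.8 4.2 0.8
   vertex 1.0 4.8 4.8
   vertex 3.6 4.6 3.6
  endloop
 endfacet
 facet normal -0.384 0.835 -0.394
  outer loop
   vertex 3.8 4.2 0.8
   vertex 1.4 3.0 0.6
   vertex 1.0 4.8 4.8
  endloop
 endfacet
 facet normal -0.186 0.512 -0.838
  outer loop
   vertex 3.8 4.2 0.8
   vertex 3.4 3.4 0.4
   vertex 1.4 3.0 0.6
  endloop
 endfacet
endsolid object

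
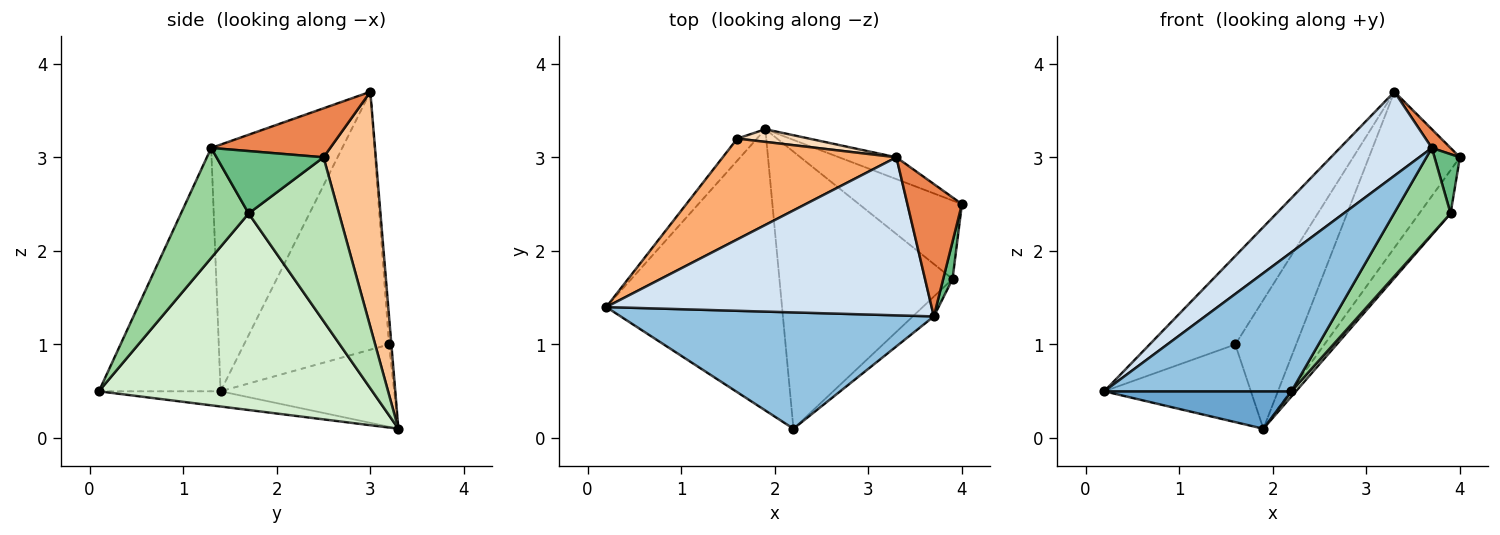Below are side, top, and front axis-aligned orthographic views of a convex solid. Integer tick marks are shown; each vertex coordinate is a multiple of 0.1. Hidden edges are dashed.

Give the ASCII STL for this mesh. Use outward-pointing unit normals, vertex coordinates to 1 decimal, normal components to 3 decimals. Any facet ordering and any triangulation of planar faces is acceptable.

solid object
 facet normal -0.085 -0.131 -0.988
  outer loop
   vertex 1.9 3.3 0.1
   vertex 2.2 0.1 0.5
   vertex 0.2 1.4 0.5
  endloop
 endfacet
 facet normal -0.446 -0.686 0.574
  outer loop
   vertex 3.7 1.3 3.1
   vertex 0.2 1.4 0.5
   vertex 2.2 0.1 0.5
  endloop
 endfacet
 facet normal -0.752 0.635 -0.180
  outer loop
   vertex 1.6 3.2 1.0
   vertex 1.9 3.3 0.1
   vertex 0.2 1.4 0.5
  endloop
 endfacet
 facet normal -0.556 -0.390 0.734
  outer loop
   vertex 3.3 3.0 3.7
   vertex 0.2 1.4 0.5
   vertex 3.7 1.3 3.1
  endloop
 endfacet
 facet normal 0.665 -0.105 0.740
  outer loop
   vertex 3.3 3.0 3.7
   vertex 3.7 1.3 3.1
   vertex 4.0 2.5 3.0
  endloop
 endfacet
 facet normal -0.745 0.440 0.502
  outer loop
   vertex 3.3 3.0 3.7
   vertex 1.6 3.2 1.0
   vertex 0.2 1.4 0.5
  endloop
 endfacet
 facet normal 0.494 0.861 -0.121
  outer loop
   vertex 3.3 3.0 3.7
   vertex 4.0 2.5 3.0
   vertex 1.9 3.3 0.1
  endloop
 endfacet
 facet normal -0.038 0.994 0.098
  outer loop
   vertex 3.3 3.0 3.7
   vertex 1.9 3.3 0.1
   vertex 1.6 3.2 1.0
  endloop
 endfacet
 facet normal 0.963 -0.229 0.144
  outer loop
   vertex 3.9 1.7 2.4
   vertex 4.0 2.5 3.0
   vertex 3.7 1.3 3.1
  endloop
 endfacet
 facet normal 0.759 -0.634 -0.145
  outer loop
   vertex 3.9 1.7 2.4
   vertex 3.7 1.3 3.1
   vertex 2.2 0.1 0.5
  endloop
 endfacet
 facet normal 0.812 0.281 -0.511
  outer loop
   vertex 3.9 1.7 2.4
   vertex 1.9 3.3 0.1
   vertex 4.0 2.5 3.0
  endloop
 endfacet
 facet normal 0.750 -0.012 -0.661
  outer loop
   vertex 3.9 1.7 2.4
   vertex 2.2 0.1 0.5
   vertex 1.9 3.3 0.1
  endloop
 endfacet
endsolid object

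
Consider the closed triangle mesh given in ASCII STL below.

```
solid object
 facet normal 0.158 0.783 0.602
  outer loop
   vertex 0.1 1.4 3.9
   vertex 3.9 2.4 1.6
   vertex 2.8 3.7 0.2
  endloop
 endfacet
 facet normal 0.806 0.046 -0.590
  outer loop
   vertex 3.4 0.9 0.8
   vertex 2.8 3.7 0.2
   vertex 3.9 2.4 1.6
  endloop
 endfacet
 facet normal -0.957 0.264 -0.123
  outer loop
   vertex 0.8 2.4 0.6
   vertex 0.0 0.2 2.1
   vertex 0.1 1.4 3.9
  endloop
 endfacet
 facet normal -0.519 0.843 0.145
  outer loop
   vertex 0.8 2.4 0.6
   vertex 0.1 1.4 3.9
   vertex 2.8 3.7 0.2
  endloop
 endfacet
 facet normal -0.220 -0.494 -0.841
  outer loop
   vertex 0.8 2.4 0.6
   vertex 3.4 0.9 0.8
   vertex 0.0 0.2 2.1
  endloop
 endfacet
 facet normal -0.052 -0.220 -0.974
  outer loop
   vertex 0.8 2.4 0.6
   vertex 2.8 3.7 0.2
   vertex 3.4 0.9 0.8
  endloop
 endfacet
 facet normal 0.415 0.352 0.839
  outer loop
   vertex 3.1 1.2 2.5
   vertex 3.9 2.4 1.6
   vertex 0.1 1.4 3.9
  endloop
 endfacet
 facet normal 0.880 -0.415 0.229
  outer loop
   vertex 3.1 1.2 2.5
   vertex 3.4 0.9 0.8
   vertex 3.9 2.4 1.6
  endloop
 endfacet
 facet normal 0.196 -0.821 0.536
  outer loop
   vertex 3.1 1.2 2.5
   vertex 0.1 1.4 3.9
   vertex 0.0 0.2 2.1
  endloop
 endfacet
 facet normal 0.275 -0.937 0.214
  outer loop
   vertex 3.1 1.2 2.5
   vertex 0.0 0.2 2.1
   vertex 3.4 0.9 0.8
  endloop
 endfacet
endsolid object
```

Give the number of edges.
15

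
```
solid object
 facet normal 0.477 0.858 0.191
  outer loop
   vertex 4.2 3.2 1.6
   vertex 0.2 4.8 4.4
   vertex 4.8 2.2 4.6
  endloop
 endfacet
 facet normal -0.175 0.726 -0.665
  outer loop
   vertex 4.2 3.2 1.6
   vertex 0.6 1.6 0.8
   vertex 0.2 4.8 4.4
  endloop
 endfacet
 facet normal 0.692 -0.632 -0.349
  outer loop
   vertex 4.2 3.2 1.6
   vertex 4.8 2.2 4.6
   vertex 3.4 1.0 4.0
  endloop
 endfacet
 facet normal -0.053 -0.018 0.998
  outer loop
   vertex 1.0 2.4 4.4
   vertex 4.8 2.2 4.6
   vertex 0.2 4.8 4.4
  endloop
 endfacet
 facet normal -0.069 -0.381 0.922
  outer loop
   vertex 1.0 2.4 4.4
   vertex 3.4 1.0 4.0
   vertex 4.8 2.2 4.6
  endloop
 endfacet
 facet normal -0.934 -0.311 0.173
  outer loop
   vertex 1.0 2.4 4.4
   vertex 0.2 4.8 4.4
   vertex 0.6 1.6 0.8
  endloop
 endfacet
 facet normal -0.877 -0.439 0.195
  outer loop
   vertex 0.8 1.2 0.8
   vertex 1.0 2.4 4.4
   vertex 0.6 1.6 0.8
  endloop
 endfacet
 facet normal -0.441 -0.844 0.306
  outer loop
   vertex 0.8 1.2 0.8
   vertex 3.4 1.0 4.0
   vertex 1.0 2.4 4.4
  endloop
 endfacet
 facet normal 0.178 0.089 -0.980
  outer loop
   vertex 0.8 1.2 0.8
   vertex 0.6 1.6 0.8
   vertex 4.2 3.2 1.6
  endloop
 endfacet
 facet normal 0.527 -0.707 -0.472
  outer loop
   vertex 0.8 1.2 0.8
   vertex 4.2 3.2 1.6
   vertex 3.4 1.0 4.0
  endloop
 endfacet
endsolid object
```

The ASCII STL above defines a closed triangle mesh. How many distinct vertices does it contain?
7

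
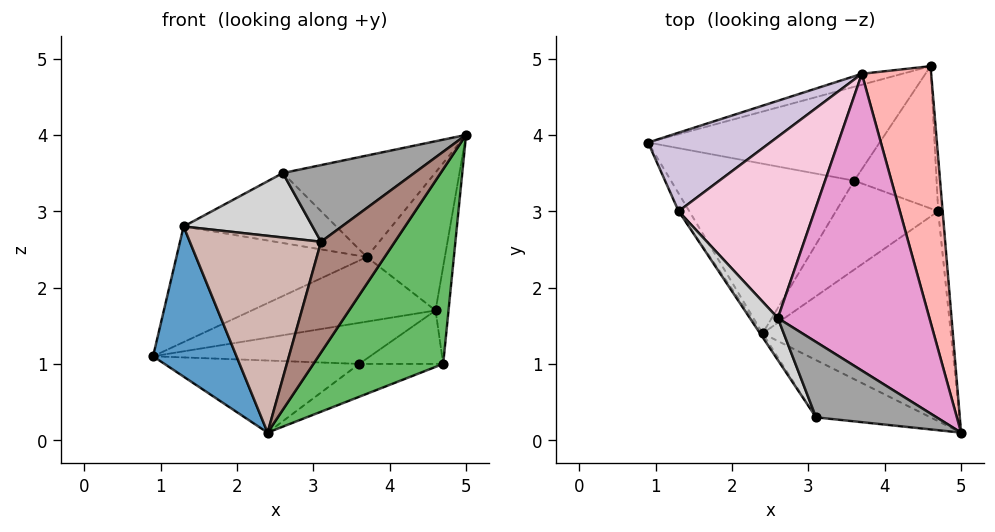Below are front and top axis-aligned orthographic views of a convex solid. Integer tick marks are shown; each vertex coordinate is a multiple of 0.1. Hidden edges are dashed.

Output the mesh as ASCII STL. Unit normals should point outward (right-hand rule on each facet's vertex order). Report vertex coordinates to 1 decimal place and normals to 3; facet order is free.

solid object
 facet normal -0.866 -0.496 -0.059
  outer loop
   vertex 1.3 3.0 2.8
   vertex 0.9 3.9 1.1
   vertex 2.4 1.4 0.1
  endloop
 endfacet
 facet normal 0.040 0.400 -0.915
  outer loop
   vertex 3.6 3.4 1.0
   vertex 0.9 3.9 1.1
   vertex 4.6 4.9 1.7
  endloop
 endfacet
 facet normal 0.038 0.391 -0.920
  outer loop
   vertex 3.6 3.4 1.0
   vertex 2.4 1.4 0.1
   vertex 0.9 3.9 1.1
  endloop
 endfacet
 facet normal 0.997 0.066 -0.036
  outer loop
   vertex 4.7 3.0 1.0
   vertex 4.6 4.9 1.7
   vertex 5.0 0.1 4.0
  endloop
 endfacet
 facet normal 0.605 -0.541 -0.584
  outer loop
   vertex 4.7 3.0 1.0
   vertex 5.0 0.1 4.0
   vertex 2.4 1.4 0.1
  endloop
 endfacet
 facet normal 0.127 0.349 -0.929
  outer loop
   vertex 4.7 3.0 1.0
   vertex 3.6 3.4 1.0
   vertex 4.6 4.9 1.7
  endloop
 endfacet
 facet normal 0.125 0.344 -0.931
  outer loop
   vertex 4.7 3.0 1.0
   vertex 2.4 1.4 0.1
   vertex 3.6 3.4 1.0
  endloop
 endfacet
 facet normal 0.534 0.401 0.744
  outer loop
   vertex 3.7 4.8 2.4
   vertex 5.0 0.1 4.0
   vertex 4.6 4.9 1.7
  endloop
 endfacet
 facet normal -0.233 0.959 -0.162
  outer loop
   vertex 3.7 4.8 2.4
   vertex 4.6 4.9 1.7
   vertex 0.9 3.9 1.1
  endloop
 endfacet
 facet normal -0.466 0.732 0.497
  outer loop
   vertex 3.7 4.8 2.4
   vertex 0.9 3.9 1.1
   vertex 1.3 3.0 2.8
  endloop
 endfacet
 facet normal 0.238 -0.863 -0.446
  outer loop
   vertex 3.1 0.3 2.6
   vertex 2.4 1.4 0.1
   vertex 5.0 0.1 4.0
  endloop
 endfacet
 facet normal -0.832 -0.554 -0.011
  outer loop
   vertex 3.1 0.3 2.6
   vertex 1.3 3.0 2.8
   vertex 2.4 1.4 0.1
  endloop
 endfacet
 facet normal 0.005 0.324 0.946
  outer loop
   vertex 2.6 1.6 3.5
   vertex 5.0 0.1 4.0
   vertex 3.7 4.8 2.4
  endloop
 endfacet
 facet normal -0.114 0.358 0.927
  outer loop
   vertex 2.6 1.6 3.5
   vertex 3.7 4.8 2.4
   vertex 1.3 3.0 2.8
  endloop
 endfacet
 facet normal -0.509 -0.614 0.603
  outer loop
   vertex 2.6 1.6 3.5
   vertex 3.1 0.3 2.6
   vertex 5.0 0.1 4.0
  endloop
 endfacet
 facet normal -0.767 -0.537 0.350
  outer loop
   vertex 2.6 1.6 3.5
   vertex 1.3 3.0 2.8
   vertex 3.1 0.3 2.6
  endloop
 endfacet
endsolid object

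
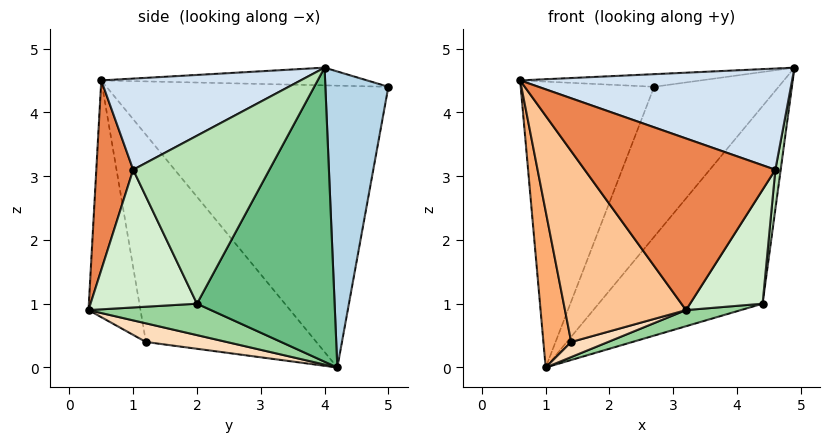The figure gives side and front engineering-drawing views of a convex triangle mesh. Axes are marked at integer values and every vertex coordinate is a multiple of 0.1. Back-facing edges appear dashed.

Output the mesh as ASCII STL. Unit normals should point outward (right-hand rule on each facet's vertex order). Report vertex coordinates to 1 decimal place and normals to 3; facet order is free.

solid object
 facet normal -0.103 0.070 0.992
  outer loop
   vertex 2.7 5.0 4.4
   vertex 0.6 0.5 4.5
   vertex 4.9 4.0 4.7
  endloop
 endfacet
 facet normal -0.872 0.413 0.262
  outer loop
   vertex 2.7 5.0 4.4
   vertex 1.0 4.2 0.0
   vertex 0.6 0.5 4.5
  endloop
 endfacet
 facet normal 0.428 0.846 -0.319
  outer loop
   vertex 2.7 5.0 4.4
   vertex 4.9 4.0 4.7
   vertex 1.0 4.2 0.0
  endloop
 endfacet
 facet normal 0.343 -0.468 0.814
  outer loop
   vertex 4.6 1.0 3.1
   vertex 4.9 4.0 4.7
   vertex 0.6 0.5 4.5
  endloop
 endfacet
 facet normal 0.186 -0.964 0.188
  outer loop
   vertex 4.6 1.0 3.1
   vertex 0.6 0.5 4.5
   vertex 3.2 0.3 0.9
  endloop
 endfacet
 facet normal -0.964 -0.157 -0.215
  outer loop
   vertex 1.4 1.2 0.4
   vertex 0.6 0.5 4.5
   vertex 1.0 4.2 0.0
  endloop
 endfacet
 facet normal -0.384 -0.895 -0.228
  outer loop
   vertex 1.4 1.2 0.4
   vertex 3.2 0.3 0.9
   vertex 0.6 0.5 4.5
  endloop
 endfacet
 facet normal 0.220 -0.100 -0.970
  outer loop
   vertex 1.4 1.2 0.4
   vertex 1.0 4.2 0.0
   vertex 3.2 0.3 0.9
  endloop
 endfacet
 facet normal 0.575 0.685 -0.448
  outer loop
   vertex 4.4 2.0 1.0
   vertex 1.0 4.2 0.0
   vertex 4.9 4.0 4.7
  endloop
 endfacet
 facet normal 0.221 -0.099 -0.970
  outer loop
   vertex 4.4 2.0 1.0
   vertex 3.2 0.3 0.9
   vertex 1.0 4.2 0.0
  endloop
 endfacet
 facet normal 0.993 -0.039 -0.113
  outer loop
   vertex 4.4 2.0 1.0
   vertex 4.9 4.0 4.7
   vertex 4.6 1.0 3.1
  endloop
 endfacet
 facet normal 0.781 -0.532 -0.328
  outer loop
   vertex 4.4 2.0 1.0
   vertex 4.6 1.0 3.1
   vertex 3.2 0.3 0.9
  endloop
 endfacet
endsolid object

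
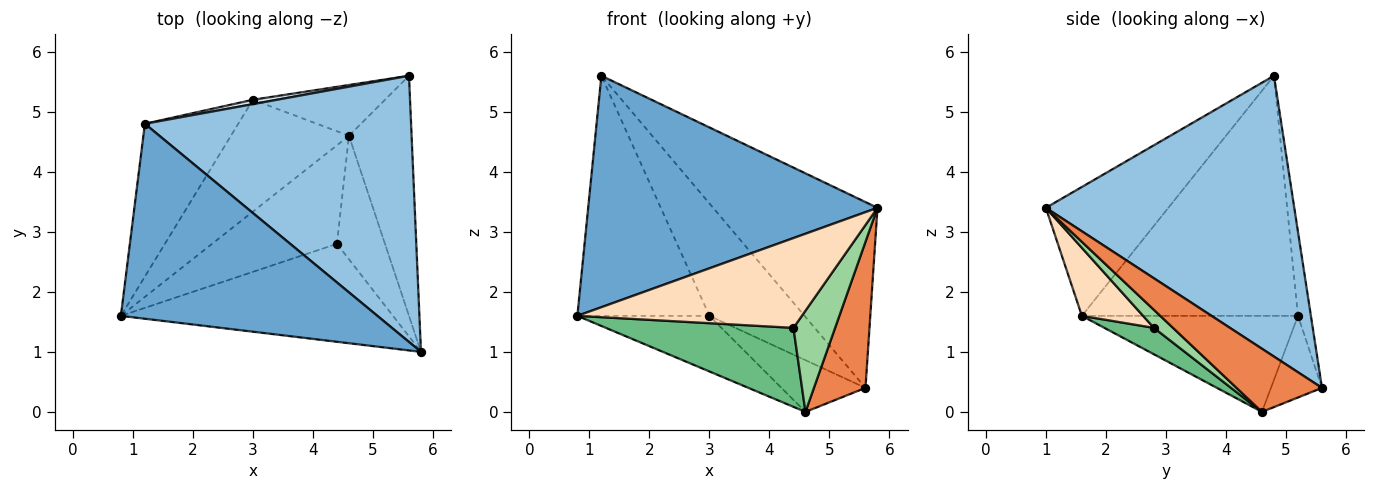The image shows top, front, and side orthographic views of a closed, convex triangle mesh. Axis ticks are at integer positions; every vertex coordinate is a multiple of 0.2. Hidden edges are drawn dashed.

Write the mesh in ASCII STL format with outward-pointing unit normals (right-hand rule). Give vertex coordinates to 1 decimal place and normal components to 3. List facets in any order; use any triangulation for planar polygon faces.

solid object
 facet normal -0.308 -0.728 0.613
  outer loop
   vertex 1.2 4.8 5.6
   vertex 0.8 1.6 1.6
   vertex 5.8 1.0 3.4
  endloop
 endfacet
 facet normal 0.654 0.433 0.620
  outer loop
   vertex 1.2 4.8 5.6
   vertex 5.8 1.0 3.4
   vertex 5.6 5.6 0.4
  endloop
 endfacet
 facet normal -0.810 0.495 -0.315
  outer loop
   vertex 3.0 5.2 1.6
   vertex 0.8 1.6 1.6
   vertex 1.2 4.8 5.6
  endloop
 endfacet
 facet normal -0.135 0.990 0.038
  outer loop
   vertex 3.0 5.2 1.6
   vertex 1.2 4.8 5.6
   vertex 5.6 5.6 0.4
  endloop
 endfacet
 facet normal 0.653 -0.394 -0.647
  outer loop
   vertex 4.6 4.6 0.0
   vertex 5.6 5.6 0.4
   vertex 5.8 1.0 3.4
  endloop
 endfacet
 facet normal -0.589 0.360 -0.724
  outer loop
   vertex 4.6 4.6 0.0
   vertex 0.8 1.6 1.6
   vertex 3.0 5.2 1.6
  endloop
 endfacet
 facet normal -0.397 0.655 -0.643
  outer loop
   vertex 4.6 4.6 0.0
   vertex 3.0 5.2 1.6
   vertex 5.6 5.6 0.4
  endloop
 endfacet
 facet normal 0.181 -0.665 -0.725
  outer loop
   vertex 4.4 2.8 1.4
   vertex 5.8 1.0 3.4
   vertex 0.8 1.6 1.6
  endloop
 endfacet
 facet normal 0.163 -0.617 -0.770
  outer loop
   vertex 4.4 2.8 1.4
   vertex 0.8 1.6 1.6
   vertex 4.6 4.6 0.0
  endloop
 endfacet
 facet normal 0.279 -0.609 -0.743
  outer loop
   vertex 4.4 2.8 1.4
   vertex 4.6 4.6 0.0
   vertex 5.8 1.0 3.4
  endloop
 endfacet
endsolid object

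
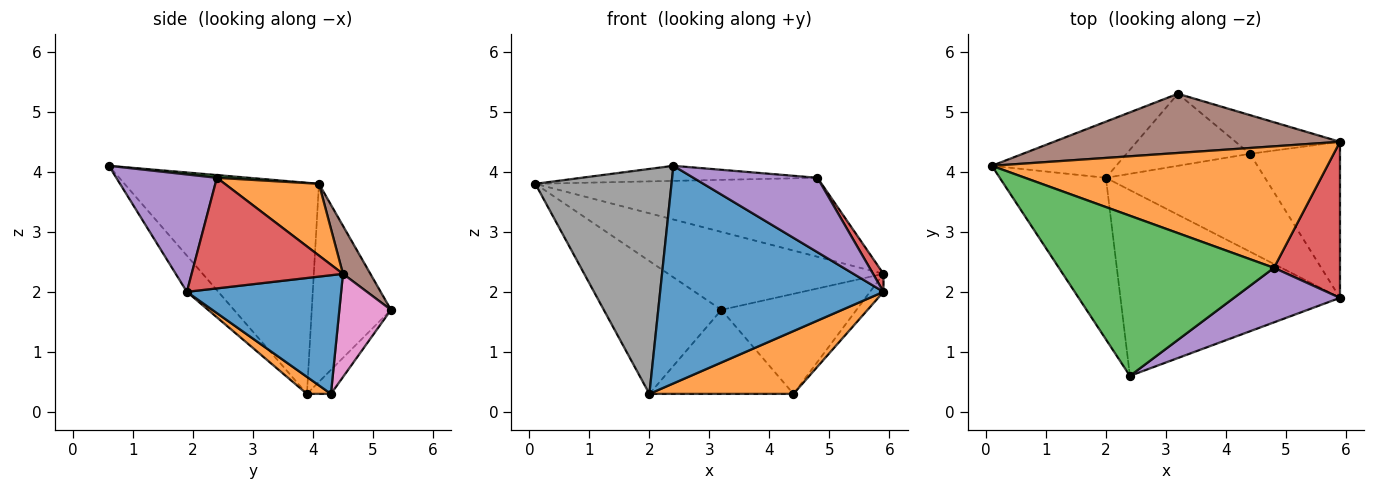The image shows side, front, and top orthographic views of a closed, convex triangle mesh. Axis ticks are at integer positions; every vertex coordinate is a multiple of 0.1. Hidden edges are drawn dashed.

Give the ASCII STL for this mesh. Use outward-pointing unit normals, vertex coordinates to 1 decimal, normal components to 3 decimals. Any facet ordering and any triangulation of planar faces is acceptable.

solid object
 facet normal 0.795 0.070 -0.603
  outer loop
   vertex 5.9 1.9 2.0
   vertex 4.4 4.3 0.3
   vertex 5.9 4.5 2.3
  endloop
 endfacet
 facet normal 0.176 0.536 0.825
  outer loop
   vertex 4.8 2.4 3.9
   vertex 5.9 4.5 2.3
   vertex 0.1 4.1 3.8
  endloop
 endfacet
 facet normal 0.013 0.094 0.996
  outer loop
   vertex 4.8 2.4 3.9
   vertex 0.1 4.1 3.8
   vertex 2.4 0.6 4.1
  endloop
 endfacet
 facet normal 0.857 -0.059 0.512
  outer loop
   vertex 4.8 2.4 3.9
   vertex 5.9 1.9 2.0
   vertex 5.9 4.5 2.3
  endloop
 endfacet
 facet normal 0.547 -0.675 0.495
  outer loop
   vertex 4.8 2.4 3.9
   vertex 2.4 0.6 4.1
   vertex 5.9 1.9 2.0
  endloop
 endfacet
 facet normal 0.101 0.792 0.602
  outer loop
   vertex 3.2 5.3 1.7
   vertex 0.1 4.1 3.8
   vertex 5.9 4.5 2.3
  endloop
 endfacet
 facet normal 0.336 0.879 -0.340
  outer loop
   vertex 3.2 5.3 1.7
   vertex 5.9 4.5 2.3
   vertex 4.4 4.3 0.3
  endloop
 endfacet
 facet normal -0.757 -0.530 -0.381
  outer loop
   vertex 2.0 3.9 0.3
   vertex 2.4 0.6 4.1
   vertex 0.1 4.1 3.8
  endloop
 endfacet
 facet normal -0.527 0.783 -0.331
  outer loop
   vertex 2.0 3.9 0.3
   vertex 0.1 4.1 3.8
   vertex 3.2 5.3 1.7
  endloop
 endfacet
 facet normal -0.126 0.753 -0.646
  outer loop
   vertex 2.0 3.9 0.3
   vertex 3.2 5.3 1.7
   vertex 4.4 4.3 0.3
  endloop
 endfacet
 facet normal -0.106 -0.756 -0.646
  outer loop
   vertex 2.0 3.9 0.3
   vertex 5.9 1.9 2.0
   vertex 2.4 0.6 4.1
  endloop
 endfacet
 facet normal 0.090 -0.538 -0.838
  outer loop
   vertex 2.0 3.9 0.3
   vertex 4.4 4.3 0.3
   vertex 5.9 1.9 2.0
  endloop
 endfacet
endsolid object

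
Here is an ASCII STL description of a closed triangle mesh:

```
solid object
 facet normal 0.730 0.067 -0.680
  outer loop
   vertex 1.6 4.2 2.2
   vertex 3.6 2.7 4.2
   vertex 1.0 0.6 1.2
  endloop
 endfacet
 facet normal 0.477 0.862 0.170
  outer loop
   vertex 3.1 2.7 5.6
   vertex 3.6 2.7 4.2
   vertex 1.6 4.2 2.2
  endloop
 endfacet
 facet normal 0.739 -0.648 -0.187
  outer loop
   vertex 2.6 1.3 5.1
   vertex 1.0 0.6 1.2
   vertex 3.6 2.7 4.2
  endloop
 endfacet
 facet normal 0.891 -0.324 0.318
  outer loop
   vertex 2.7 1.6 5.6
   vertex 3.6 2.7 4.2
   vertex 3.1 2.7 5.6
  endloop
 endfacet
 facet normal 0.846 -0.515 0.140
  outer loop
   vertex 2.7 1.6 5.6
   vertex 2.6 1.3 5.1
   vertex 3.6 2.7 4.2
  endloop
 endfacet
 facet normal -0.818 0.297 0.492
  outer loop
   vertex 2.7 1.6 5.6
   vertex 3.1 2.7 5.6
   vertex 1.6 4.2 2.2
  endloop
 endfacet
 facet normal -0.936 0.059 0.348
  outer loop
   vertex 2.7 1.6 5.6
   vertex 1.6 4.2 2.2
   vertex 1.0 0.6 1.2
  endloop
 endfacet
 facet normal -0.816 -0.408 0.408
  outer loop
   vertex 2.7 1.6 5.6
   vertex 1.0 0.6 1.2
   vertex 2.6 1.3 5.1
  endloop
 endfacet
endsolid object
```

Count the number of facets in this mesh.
8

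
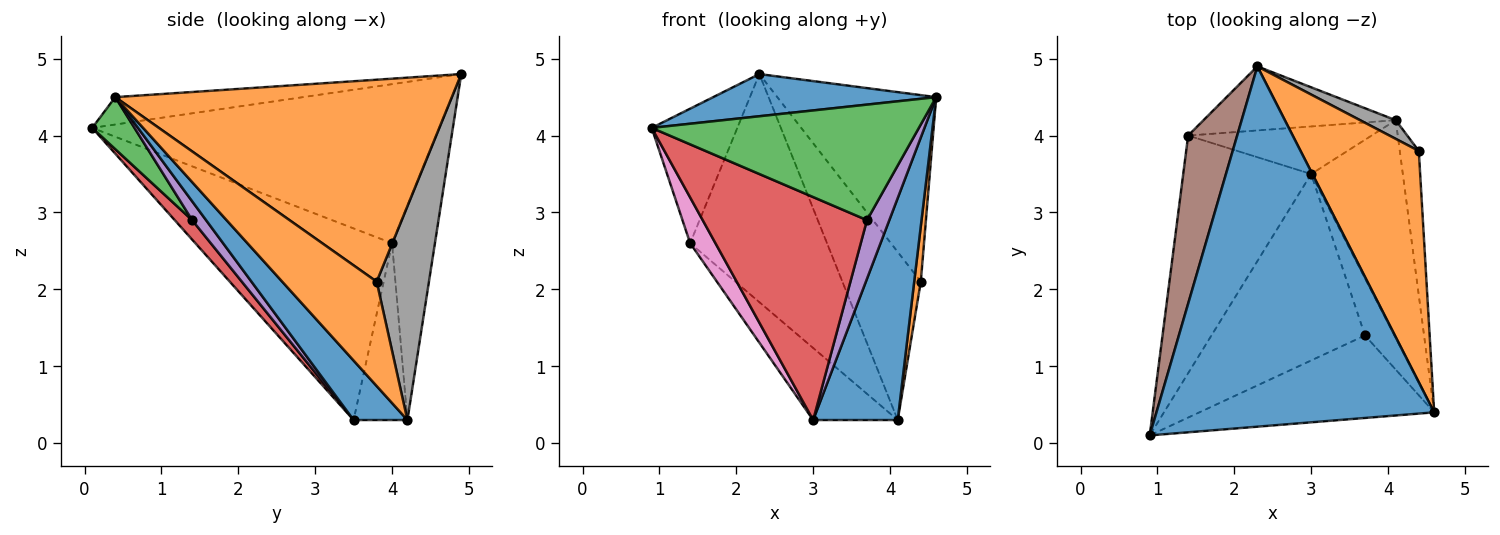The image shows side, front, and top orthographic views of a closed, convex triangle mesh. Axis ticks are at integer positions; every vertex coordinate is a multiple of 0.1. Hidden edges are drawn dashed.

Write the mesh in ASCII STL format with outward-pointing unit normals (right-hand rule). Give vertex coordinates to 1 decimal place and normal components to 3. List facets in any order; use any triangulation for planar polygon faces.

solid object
 facet normal -0.097 -0.116 0.988
  outer loop
   vertex 2.3 4.9 4.8
   vertex 0.9 0.1 4.1
   vertex 4.6 0.4 4.5
  endloop
 endfacet
 facet normal 0.799 0.377 0.468
  outer loop
   vertex 4.4 3.8 2.1
   vertex 2.3 4.9 4.8
   vertex 4.6 0.4 4.5
  endloop
 endfacet
 facet normal 0.128 -0.807 -0.576
  outer loop
   vertex 3.7 1.4 2.9
   vertex 4.6 0.4 4.5
   vertex 0.9 0.1 4.1
  endloop
 endfacet
 facet normal 0.081 -0.765 -0.639
  outer loop
   vertex 3.7 1.4 2.9
   vertex 0.9 0.1 4.1
   vertex 3.0 3.5 0.3
  endloop
 endfacet
 facet normal 0.407 -0.654 -0.638
  outer loop
   vertex 3.7 1.4 2.9
   vertex 3.0 3.5 0.3
   vertex 4.6 0.4 4.5
  endloop
 endfacet
 facet normal -0.930 0.229 0.287
  outer loop
   vertex 1.4 4.0 2.6
   vertex 0.9 0.1 4.1
   vertex 2.3 4.9 4.8
  endloop
 endfacet
 facet normal -0.827 -0.106 -0.552
  outer loop
   vertex 1.4 4.0 2.6
   vertex 3.0 3.5 0.3
   vertex 0.9 0.1 4.1
  endloop
 endfacet
 facet normal 0.552 0.829 0.092
  outer loop
   vertex 4.1 4.2 0.3
   vertex 2.3 4.9 4.8
   vertex 4.4 3.8 2.1
  endloop
 endfacet
 facet normal -0.289 0.922 -0.259
  outer loop
   vertex 4.1 4.2 0.3
   vertex 1.4 4.0 2.6
   vertex 2.3 4.9 4.8
  endloop
 endfacet
 facet normal -0.469 0.737 -0.487
  outer loop
   vertex 4.1 4.2 0.3
   vertex 3.0 3.5 0.3
   vertex 1.4 4.0 2.6
  endloop
 endfacet
 facet normal 0.414 -0.650 -0.637
  outer loop
   vertex 4.1 4.2 0.3
   vertex 4.6 0.4 4.5
   vertex 3.0 3.5 0.3
  endloop
 endfacet
 facet normal 0.981 -0.068 -0.179
  outer loop
   vertex 4.1 4.2 0.3
   vertex 4.4 3.8 2.1
   vertex 4.6 0.4 4.5
  endloop
 endfacet
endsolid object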